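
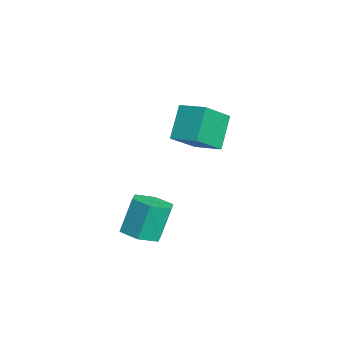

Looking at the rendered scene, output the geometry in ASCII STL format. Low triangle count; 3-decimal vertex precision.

solid 
facet normal -0.694 -0.691 -0.202
outer loop
vertex -2.336 0.001 -0.757
vertex -3.403 0.629 0.762
vertex -3.311 1.342 -1.997
endloop
endfacet
facet normal 0.545 -0.321 -0.775
outer loop
vertex -2.297 2.351 -1.702
vertex -2.336 0.001 -0.757
vertex -3.311 1.342 -1.997
endloop
endfacet
facet normal -0.694 -0.691 -0.202
outer loop
vertex -3.311 1.342 -1.997
vertex -3.403 0.629 0.762
vertex -4.378 1.971 -0.477
endloop
endfacet
facet normal -0.471 0.648 -0.599
outer loop
vertex -4.378 1.971 -0.477
vertex -2.297 2.351 -1.702
vertex -3.311 1.342 -1.997
endloop
endfacet
facet normal 0.471 -0.648 0.599
outer loop
vertex -2.336 0.001 -0.757
vertex -2.389 1.638 1.057
vertex -3.403 0.629 0.762
endloop
endfacet
facet normal 0.544 -0.321 -0.775
outer loop
vertex -1.322 1.009 -0.463
vertex -2.336 0.001 -0.757
vertex -2.297 2.351 -1.702
endloop
endfacet
facet normal 0.471 -0.648 0.599
outer loop
vertex -1.322 1.009 -0.463
vertex -2.389 1.638 1.057
vertex -2.336 0.001 -0.757
endloop
endfacet
facet normal -0.544 0.320 0.775
outer loop
vertex -3.403 0.629 0.762
vertex -2.389 1.638 1.057
vertex -4.378 1.971 -0.477
endloop
endfacet
facet normal -0.471 0.648 -0.599
outer loop
vertex -3.364 2.979 -0.183
vertex -2.297 2.351 -1.702
vertex -4.378 1.971 -0.477
endloop
endfacet
facet normal -0.544 0.321 0.775
outer loop
vertex -4.378 1.971 -0.477
vertex -2.389 1.638 1.057
vertex -3.364 2.979 -0.183
endloop
endfacet
facet normal 0.694 0.691 0.202
outer loop
vertex -3.364 2.979 -0.183
vertex -1.322 1.009 -0.463
vertex -2.297 2.351 -1.702
endloop
endfacet
facet normal 0.694 0.691 0.201
outer loop
vertex -2.389 1.638 1.057
vertex -1.322 1.009 -0.463
vertex -3.364 2.979 -0.183
endloop
endfacet
facet normal 0.205 -0.334 -0.920
outer loop
vertex 3.025 -2.43 -3.682
vertex 2.113 -2.154 -3.985
vertex 2.876 -1.511 -4.049
endloop
endfacet
facet normal 0.967 0.212 0.138
outer loop
vertex 3.025 -2.43 -3.682
vertex 2.876 -1.511 -4.049
vertex 2.64 -1.801 -1.952
endloop
endfacet
facet normal 0.967 0.212 0.138
outer loop
vertex 2.64 -1.801 -1.952
vertex 2.876 -1.511 -4.049
vertex 2.491 -0.883 -2.319
endloop
endfacet
facet normal -0.205 0.335 0.920
outer loop
vertex 2.64 -1.801 -1.952
vertex 2.491 -0.883 -2.319
vertex 1.727 -1.526 -2.255
endloop
endfacet
facet normal 0.205 -0.334 -0.920
outer loop
vertex 2.876 -1.511 -4.049
vertex 2.113 -2.154 -3.985
vertex 1.963 -1.236 -4.352
endloop
endfacet
facet normal 0.354 0.902 -0.249
outer loop
vertex 2.876 -1.511 -4.049
vertex 1.963 -1.236 -4.352
vertex 2.491 -0.883 -2.319
endloop
endfacet
facet normal 0.355 0.901 -0.249
outer loop
vertex 2.491 -0.883 -2.319
vertex 1.963 -1.236 -4.352
vertex 1.578 -0.607 -2.622
endloop
endfacet
facet normal -0.204 0.334 0.920
outer loop
vertex 2.491 -0.883 -2.319
vertex 1.578 -0.607 -2.622
vertex 1.727 -1.526 -2.255
endloop
endfacet
facet normal 0.205 -0.334 -0.920
outer loop
vertex 1.963 -1.236 -4.352
vertex 2.113 -2.154 -3.985
vertex 1.2 -1.879 -4.288
endloop
endfacet
facet normal -0.613 0.689 -0.387
outer loop
vertex 1.963 -1.236 -4.352
vertex 1.2 -1.879 -4.288
vertex 1.578 -0.607 -2.622
endloop
endfacet
facet normal -0.613 0.689 -0.387
outer loop
vertex 1.578 -0.607 -2.622
vertex 1.2 -1.879 -4.288
vertex 0.815 -1.25 -2.558
endloop
endfacet
facet normal -0.205 0.334 0.920
outer loop
vertex 1.578 -0.607 -2.622
vertex 0.815 -1.25 -2.558
vertex 1.727 -1.526 -2.255
endloop
endfacet
facet normal 0.205 -0.335 -0.920
outer loop
vertex 1.2 -1.879 -4.288
vertex 2.113 -2.154 -3.985
vertex 1.349 -2.797 -3.921
endloop
endfacet
facet normal -0.967 -0.212 -0.138
outer loop
vertex 1.2 -1.879 -4.288
vertex 1.349 -2.797 -3.921
vertex 0.815 -1.25 -2.558
endloop
endfacet
facet normal -0.967 -0.212 -0.138
outer loop
vertex 0.815 -1.25 -2.558
vertex 1.349 -2.797 -3.921
vertex 0.964 -2.169 -2.191
endloop
endfacet
facet normal -0.205 0.334 0.920
outer loop
vertex 0.815 -1.25 -2.558
vertex 0.964 -2.169 -2.191
vertex 1.727 -1.526 -2.255
endloop
endfacet
facet normal 0.204 -0.334 -0.920
outer loop
vertex 1.349 -2.797 -3.921
vertex 2.113 -2.154 -3.985
vertex 2.262 -3.073 -3.618
endloop
endfacet
facet normal -0.355 -0.901 0.248
outer loop
vertex 1.349 -2.797 -3.921
vertex 2.262 -3.073 -3.618
vertex 0.964 -2.169 -2.191
endloop
endfacet
facet normal -0.354 -0.901 0.249
outer loop
vertex 0.964 -2.169 -2.191
vertex 2.262 -3.073 -3.618
vertex 1.877 -2.444 -1.888
endloop
endfacet
facet normal -0.205 0.334 0.920
outer loop
vertex 0.964 -2.169 -2.191
vertex 1.877 -2.444 -1.888
vertex 1.727 -1.526 -2.255
endloop
endfacet
facet normal 0.205 -0.334 -0.920
outer loop
vertex 2.262 -3.073 -3.618
vertex 2.113 -2.154 -3.985
vertex 3.025 -2.43 -3.682
endloop
endfacet
facet normal 0.613 -0.689 0.387
outer loop
vertex 2.262 -3.073 -3.618
vertex 3.025 -2.43 -3.682
vertex 1.877 -2.444 -1.888
endloop
endfacet
facet normal 0.613 -0.689 0.387
outer loop
vertex 1.877 -2.444 -1.888
vertex 3.025 -2.43 -3.682
vertex 2.64 -1.801 -1.952
endloop
endfacet
facet normal -0.205 0.334 0.920
outer loop
vertex 1.877 -2.444 -1.888
vertex 2.64 -1.801 -1.952
vertex 1.727 -1.526 -2.255
endloop
endfacet

endsolid


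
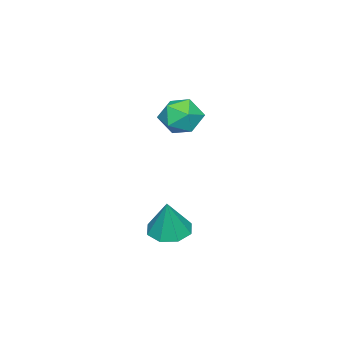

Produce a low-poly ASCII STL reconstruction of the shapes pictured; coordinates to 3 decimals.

solid 
facet normal -0.026 0.776 0.630
outer loop
vertex 1.056 1.368 1.231
vertex 1.156 0.79 1.947
vertex 1.902 1.15 1.535
endloop
endfacet
facet normal 0.249 0.968 0.001
outer loop
vertex 1.056 1.368 1.231
vertex 1.902 1.15 1.535
vertex 1.734 1.194 0.626
endloop
endfacet
facet normal -0.237 0.831 -0.504
outer loop
vertex 1.056 1.368 1.231
vertex 1.734 1.194 0.626
vertex 0.884 0.861 0.476
endloop
endfacet
facet normal -0.812 0.553 -0.186
outer loop
vertex 1.056 1.368 1.231
vertex 0.884 0.861 0.476
vertex 0.527 0.611 1.293
endloop
endfacet
facet normal -0.683 0.519 0.514
outer loop
vertex 1.056 1.368 1.231
vertex 0.527 0.611 1.293
vertex 1.156 0.79 1.947
endloop
endfacet
facet normal 0.820 0.559 -0.124
outer loop
vertex 1.734 1.194 0.626
vertex 1.902 1.15 1.535
vertex 2.253 0.509 0.967
endloop
endfacet
facet normal 0.374 0.247 0.894
outer loop
vertex 1.902 1.15 1.535
vertex 1.156 0.79 1.947
vertex 1.896 0.259 1.784
endloop
endfacet
facet normal -0.687 -0.169 0.707
outer loop
vertex 1.156 0.79 1.947
vertex 0.527 0.611 1.293
vertex 1.046 -0.074 1.634
endloop
endfacet
facet normal -0.897 -0.113 -0.427
outer loop
vertex 0.527 0.611 1.293
vertex 0.884 0.861 0.476
vertex 0.878 -0.03 0.725
endloop
endfacet
facet normal 0.034 0.337 -0.941
outer loop
vertex 0.884 0.861 0.476
vertex 1.734 1.194 0.626
vertex 1.624 0.33 0.313
endloop
endfacet
facet normal 0.812 -0.553 0.186
outer loop
vertex 1.724 -0.248 1.029
vertex 2.253 0.509 0.967
vertex 1.896 0.259 1.784
endloop
endfacet
facet normal 0.237 -0.831 0.504
outer loop
vertex 1.724 -0.248 1.029
vertex 1.896 0.259 1.784
vertex 1.046 -0.074 1.634
endloop
endfacet
facet normal -0.249 -0.968 -0.001
outer loop
vertex 1.724 -0.248 1.029
vertex 1.046 -0.074 1.634
vertex 0.878 -0.03 0.725
endloop
endfacet
facet normal 0.026 -0.776 -0.630
outer loop
vertex 1.724 -0.248 1.029
vertex 0.878 -0.03 0.725
vertex 1.624 0.33 0.313
endloop
endfacet
facet normal 0.683 -0.519 -0.514
outer loop
vertex 1.724 -0.248 1.029
vertex 1.624 0.33 0.313
vertex 2.253 0.509 0.967
endloop
endfacet
facet normal 0.897 0.113 0.427
outer loop
vertex 1.896 0.259 1.784
vertex 2.253 0.509 0.967
vertex 1.902 1.15 1.535
endloop
endfacet
facet normal -0.034 -0.337 0.941
outer loop
vertex 1.046 -0.074 1.634
vertex 1.896 0.259 1.784
vertex 1.156 0.79 1.947
endloop
endfacet
facet normal -0.820 -0.559 0.124
outer loop
vertex 0.878 -0.03 0.725
vertex 1.046 -0.074 1.634
vertex 0.527 0.611 1.293
endloop
endfacet
facet normal -0.374 -0.247 -0.894
outer loop
vertex 1.624 0.33 0.313
vertex 0.878 -0.03 0.725
vertex 0.884 0.861 0.476
endloop
endfacet
facet normal 0.687 0.169 -0.707
outer loop
vertex 2.253 0.509 0.967
vertex 1.624 0.33 0.313
vertex 1.734 1.194 0.626
endloop
endfacet
facet normal -0.284 -0.094 -0.954
outer loop
vertex 3.849 1.055 -4.108
vertex 3.029 0.993 -3.858
vertex 3.55 1.641 -4.077
endloop
endfacet
facet normal 0.884 0.443 0.153
outer loop
vertex 3.849 1.055 -4.108
vertex 3.55 1.641 -4.077
vertex 3.491 1.147 -2.302
endloop
endfacet
facet normal -0.283 -0.095 -0.954
outer loop
vertex 3.55 1.641 -4.077
vertex 3.029 0.993 -3.858
vertex 2.946 1.847 -3.918
endloop
endfacet
facet normal 0.372 0.891 0.260
outer loop
vertex 3.55 1.641 -4.077
vertex 2.946 1.847 -3.918
vertex 3.491 1.147 -2.302
endloop
endfacet
facet normal -0.284 -0.095 -0.954
outer loop
vertex 2.946 1.847 -3.918
vertex 3.029 0.993 -3.858
vertex 2.39 1.552 -3.723
endloop
endfacet
facet normal -0.285 0.841 0.460
outer loop
vertex 2.946 1.847 -3.918
vertex 2.39 1.552 -3.723
vertex 3.491 1.147 -2.302
endloop
endfacet
facet normal -0.283 -0.094 -0.954
outer loop
vertex 2.39 1.552 -3.723
vertex 3.029 0.993 -3.858
vertex 2.208 0.93 -3.608
endloop
endfacet
facet normal -0.701 0.323 0.635
outer loop
vertex 2.39 1.552 -3.723
vertex 2.208 0.93 -3.608
vertex 3.491 1.147 -2.302
endloop
endfacet
facet normal -0.283 -0.096 -0.954
outer loop
vertex 2.208 0.93 -3.608
vertex 3.029 0.993 -3.858
vertex 2.508 0.345 -3.638
endloop
endfacet
facet normal -0.635 -0.361 0.683
outer loop
vertex 2.208 0.93 -3.608
vertex 2.508 0.345 -3.638
vertex 3.491 1.147 -2.302
endloop
endfacet
facet normal -0.285 -0.095 -0.954
outer loop
vertex 2.508 0.345 -3.638
vertex 3.029 0.993 -3.858
vertex 3.112 0.139 -3.798
endloop
endfacet
facet normal -0.123 -0.808 0.576
outer loop
vertex 2.508 0.345 -3.638
vertex 3.112 0.139 -3.798
vertex 3.491 1.147 -2.302
endloop
endfacet
facet normal -0.283 -0.095 -0.954
outer loop
vertex 3.112 0.139 -3.798
vertex 3.029 0.993 -3.858
vertex 3.668 0.433 -3.992
endloop
endfacet
facet normal 0.532 -0.758 0.376
outer loop
vertex 3.112 0.139 -3.798
vertex 3.668 0.433 -3.992
vertex 3.491 1.147 -2.302
endloop
endfacet
facet normal -0.284 -0.095 -0.954
outer loop
vertex 3.668 0.433 -3.992
vertex 3.029 0.993 -3.858
vertex 3.849 1.055 -4.108
endloop
endfacet
facet normal 0.950 -0.239 0.201
outer loop
vertex 3.668 0.433 -3.992
vertex 3.849 1.055 -4.108
vertex 3.491 1.147 -2.302
endloop
endfacet

endsolid


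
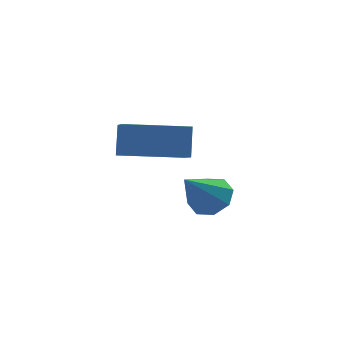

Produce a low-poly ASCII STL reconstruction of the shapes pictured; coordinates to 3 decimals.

solid 
facet normal 0.532 0.449 -0.718
outer loop
vertex 2.805 -0.892 0.401
vertex 2.347 -1.203 -0.133
vertex 2.343 -0.549 0.273
endloop
endfacet
facet normal 0.088 0.450 0.889
outer loop
vertex 2.805 -0.892 0.401
vertex 2.343 -0.549 0.273
vertex 1.453 -1.957 1.073
endloop
endfacet
facet normal 0.531 0.449 -0.718
outer loop
vertex 2.343 -0.549 0.273
vertex 2.347 -1.203 -0.133
vertex 1.883 -0.59 -0.093
endloop
endfacet
facet normal -0.510 0.645 0.569
outer loop
vertex 2.343 -0.549 0.273
vertex 1.883 -0.59 -0.093
vertex 1.453 -1.957 1.073
endloop
endfacet
facet normal 0.532 0.450 -0.718
outer loop
vertex 1.883 -0.59 -0.093
vertex 2.347 -1.203 -0.133
vertex 1.695 -0.99 -0.483
endloop
endfacet
facet normal -0.930 0.360 0.079
outer loop
vertex 1.883 -0.59 -0.093
vertex 1.695 -0.99 -0.483
vertex 1.453 -1.957 1.073
endloop
endfacet
facet normal 0.532 0.449 -0.718
outer loop
vertex 1.695 -0.99 -0.483
vertex 2.347 -1.203 -0.133
vertex 1.888 -1.515 -0.668
endloop
endfacet
facet normal -0.926 -0.238 -0.292
outer loop
vertex 1.695 -0.99 -0.483
vertex 1.888 -1.515 -0.668
vertex 1.453 -1.957 1.073
endloop
endfacet
facet normal 0.532 0.448 -0.718
outer loop
vertex 1.888 -1.515 -0.668
vertex 2.347 -1.203 -0.133
vertex 2.35 -1.857 -0.539
endloop
endfacet
facet normal -0.501 -0.801 -0.328
outer loop
vertex 1.888 -1.515 -0.668
vertex 2.35 -1.857 -0.539
vertex 1.453 -1.957 1.073
endloop
endfacet
facet normal 0.532 0.448 -0.718
outer loop
vertex 2.35 -1.857 -0.539
vertex 2.347 -1.203 -0.133
vertex 2.81 -1.817 -0.173
endloop
endfacet
facet normal 0.094 -0.996 -0.009
outer loop
vertex 2.35 -1.857 -0.539
vertex 2.81 -1.817 -0.173
vertex 1.453 -1.957 1.073
endloop
endfacet
facet normal 0.532 0.448 -0.719
outer loop
vertex 2.81 -1.817 -0.173
vertex 2.347 -1.203 -0.133
vertex 2.999 -1.417 0.216
endloop
endfacet
facet normal 0.514 -0.710 0.480
outer loop
vertex 2.81 -1.817 -0.173
vertex 2.999 -1.417 0.216
vertex 1.453 -1.957 1.073
endloop
endfacet
facet normal 0.532 0.449 -0.718
outer loop
vertex 2.999 -1.417 0.216
vertex 2.347 -1.203 -0.133
vertex 2.805 -0.892 0.401
endloop
endfacet
facet normal 0.511 -0.111 0.852
outer loop
vertex 2.999 -1.417 0.216
vertex 2.805 -0.892 0.401
vertex 1.453 -1.957 1.073
endloop
endfacet
facet normal -0.993 0.014 0.114
outer loop
vertex -0.477 -3.265 4.144
vertex -0.514 -2.492 3.725
vertex -0.593 -3.781 3.202
endloop
endfacet
facet normal 0.043 -0.878 0.476
outer loop
vertex 1.374 -3.808 2.975
vertex -0.477 -3.265 4.144
vertex -0.593 -3.781 3.202
endloop
endfacet
facet normal -0.993 0.014 0.114
outer loop
vertex -0.593 -3.781 3.202
vertex -0.514 -2.492 3.725
vertex -0.63 -3.008 2.783
endloop
endfacet
facet normal -0.107 -0.478 -0.872
outer loop
vertex -0.63 -3.008 2.783
vertex 1.374 -3.808 2.975
vertex -0.593 -3.781 3.202
endloop
endfacet
facet normal 0.107 0.478 0.872
outer loop
vertex -0.477 -3.265 4.144
vertex 1.453 -2.519 3.498
vertex -0.514 -2.492 3.725
endloop
endfacet
facet normal 0.043 -0.878 0.476
outer loop
vertex 1.49 -3.292 3.917
vertex -0.477 -3.265 4.144
vertex 1.374 -3.808 2.975
endloop
endfacet
facet normal 0.107 0.478 0.872
outer loop
vertex 1.49 -3.292 3.917
vertex 1.453 -2.519 3.498
vertex -0.477 -3.265 4.144
endloop
endfacet
facet normal -0.043 0.878 -0.476
outer loop
vertex -0.514 -2.492 3.725
vertex 1.453 -2.519 3.498
vertex -0.63 -3.008 2.783
endloop
endfacet
facet normal -0.107 -0.478 -0.872
outer loop
vertex 1.337 -3.035 2.556
vertex 1.374 -3.808 2.975
vertex -0.63 -3.008 2.783
endloop
endfacet
facet normal -0.043 0.878 -0.476
outer loop
vertex -0.63 -3.008 2.783
vertex 1.453 -2.519 3.498
vertex 1.337 -3.035 2.556
endloop
endfacet
facet normal 0.993 -0.014 -0.114
outer loop
vertex 1.337 -3.035 2.556
vertex 1.49 -3.292 3.917
vertex 1.374 -3.808 2.975
endloop
endfacet
facet normal 0.993 -0.014 -0.114
outer loop
vertex 1.453 -2.519 3.498
vertex 1.49 -3.292 3.917
vertex 1.337 -3.035 2.556
endloop
endfacet

endsolid


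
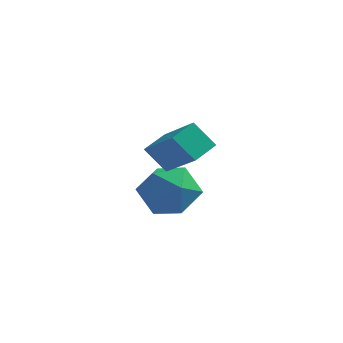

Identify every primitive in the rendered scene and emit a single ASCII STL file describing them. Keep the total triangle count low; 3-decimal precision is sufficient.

solid 
facet normal 0.056 0.822 0.566
outer loop
vertex -0.276 4.542 -1.739
vertex -1.134 4.249 -1.228
vertex -0.197 3.95 -0.887
endloop
endfacet
facet normal 0.706 0.611 0.359
outer loop
vertex -0.276 4.542 -1.739
vertex -0.197 3.95 -0.887
vertex 0.399 3.749 -1.716
endloop
endfacet
facet normal 0.717 0.600 -0.354
outer loop
vertex -0.276 4.542 -1.739
vertex 0.399 3.749 -1.716
vertex -0.17 3.925 -2.57
endloop
endfacet
facet normal 0.076 0.805 -0.588
outer loop
vertex -0.276 4.542 -1.739
vertex -0.17 3.925 -2.57
vertex -1.117 4.234 -2.269
endloop
endfacet
facet normal -0.333 0.943 -0.019
outer loop
vertex -0.276 4.542 -1.739
vertex -1.117 4.234 -2.269
vertex -1.134 4.249 -1.228
endloop
endfacet
facet normal 0.804 -0.057 0.592
outer loop
vertex 0.399 3.749 -1.716
vertex -0.197 3.95 -0.887
vertex -0.043 2.966 -1.191
endloop
endfacet
facet normal -0.246 0.285 0.926
outer loop
vertex -0.197 3.95 -0.887
vertex -1.134 4.249 -1.228
vertex -0.99 3.275 -0.89
endloop
endfacet
facet normal -0.877 0.481 -0.021
outer loop
vertex -1.134 4.249 -1.228
vertex -1.117 4.234 -2.269
vertex -1.559 3.451 -1.744
endloop
endfacet
facet normal -0.215 0.257 -0.942
outer loop
vertex -1.117 4.234 -2.269
vertex -0.17 3.925 -2.57
vertex -0.963 3.25 -2.573
endloop
endfacet
facet normal 0.823 -0.074 -0.563
outer loop
vertex -0.17 3.925 -2.57
vertex 0.399 3.749 -1.716
vertex -0.026 2.951 -2.232
endloop
endfacet
facet normal -0.076 -0.805 0.588
outer loop
vertex -0.884 2.658 -1.721
vertex -0.043 2.966 -1.191
vertex -0.99 3.275 -0.89
endloop
endfacet
facet normal -0.717 -0.600 0.354
outer loop
vertex -0.884 2.658 -1.721
vertex -0.99 3.275 -0.89
vertex -1.559 3.451 -1.744
endloop
endfacet
facet normal -0.706 -0.611 -0.359
outer loop
vertex -0.884 2.658 -1.721
vertex -1.559 3.451 -1.744
vertex -0.963 3.25 -2.573
endloop
endfacet
facet normal -0.056 -0.822 -0.566
outer loop
vertex -0.884 2.658 -1.721
vertex -0.963 3.25 -2.573
vertex -0.026 2.951 -2.232
endloop
endfacet
facet normal 0.333 -0.943 0.019
outer loop
vertex -0.884 2.658 -1.721
vertex -0.026 2.951 -2.232
vertex -0.043 2.966 -1.191
endloop
endfacet
facet normal 0.215 -0.257 0.942
outer loop
vertex -0.99 3.275 -0.89
vertex -0.043 2.966 -1.191
vertex -0.197 3.95 -0.887
endloop
endfacet
facet normal -0.823 0.074 0.563
outer loop
vertex -1.559 3.451 -1.744
vertex -0.99 3.275 -0.89
vertex -1.134 4.249 -1.228
endloop
endfacet
facet normal -0.804 0.057 -0.592
outer loop
vertex -0.963 3.25 -2.573
vertex -1.559 3.451 -1.744
vertex -1.117 4.234 -2.269
endloop
endfacet
facet normal 0.246 -0.285 -0.926
outer loop
vertex -0.026 2.951 -2.232
vertex -0.963 3.25 -2.573
vertex -0.17 3.925 -2.57
endloop
endfacet
facet normal 0.877 -0.481 0.021
outer loop
vertex -0.043 2.966 -1.191
vertex -0.026 2.951 -2.232
vertex 0.399 3.749 -1.716
endloop
endfacet
facet normal -0.626 0.497 -0.601
outer loop
vertex -0.774 1.763 0.886
vertex -0.403 2.542 1.144
vertex -0.111 1.695 0.14
endloop
endfacet
facet normal -0.412 -0.864 -0.288
outer loop
vertex 0.963 0.838 1.176
vertex -0.774 1.763 0.886
vertex -0.111 1.695 0.14
endloop
endfacet
facet normal -0.624 0.498 -0.602
outer loop
vertex -0.111 1.695 0.14
vertex -0.403 2.542 1.144
vertex 0.26 2.473 0.399
endloop
endfacet
facet normal 0.664 -0.069 -0.745
outer loop
vertex 0.26 2.473 0.399
vertex 0.963 0.838 1.176
vertex -0.111 1.695 0.14
endloop
endfacet
facet normal -0.663 0.069 0.745
outer loop
vertex -0.774 1.763 0.886
vertex 0.671 1.685 2.18
vertex -0.403 2.542 1.144
endloop
endfacet
facet normal -0.412 -0.865 -0.287
outer loop
vertex 0.3 0.907 1.921
vertex -0.774 1.763 0.886
vertex 0.963 0.838 1.176
endloop
endfacet
facet normal -0.663 0.068 0.745
outer loop
vertex 0.3 0.907 1.921
vertex 0.671 1.685 2.18
vertex -0.774 1.763 0.886
endloop
endfacet
facet normal 0.413 0.864 0.287
outer loop
vertex -0.403 2.542 1.144
vertex 0.671 1.685 2.18
vertex 0.26 2.473 0.399
endloop
endfacet
facet normal 0.663 -0.069 -0.745
outer loop
vertex 1.334 1.617 1.434
vertex 0.963 0.838 1.176
vertex 0.26 2.473 0.399
endloop
endfacet
facet normal 0.412 0.865 0.287
outer loop
vertex 0.26 2.473 0.399
vertex 0.671 1.685 2.18
vertex 1.334 1.617 1.434
endloop
endfacet
facet normal 0.625 -0.497 0.602
outer loop
vertex 1.334 1.617 1.434
vertex 0.3 0.907 1.921
vertex 0.963 0.838 1.176
endloop
endfacet
facet normal 0.625 -0.498 0.601
outer loop
vertex 0.671 1.685 2.18
vertex 0.3 0.907 1.921
vertex 1.334 1.617 1.434
endloop
endfacet

endsolid


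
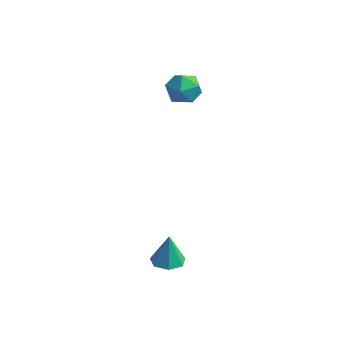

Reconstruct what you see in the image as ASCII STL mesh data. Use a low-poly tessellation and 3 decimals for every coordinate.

solid 
facet normal 0.031 -0.110 -0.993
outer loop
vertex 2.501 -2.828 -1.811
vertex 1.802 -2.856 -1.83
vertex 2.218 -2.295 -1.879
endloop
endfacet
facet normal 0.790 0.470 0.394
outer loop
vertex 2.501 -2.828 -1.811
vertex 2.218 -2.295 -1.879
vertex 1.758 -2.704 -0.47
endloop
endfacet
facet normal 0.033 -0.111 -0.993
outer loop
vertex 2.218 -2.295 -1.879
vertex 1.802 -2.856 -1.83
vertex 1.622 -2.184 -1.911
endloop
endfacet
facet normal 0.157 0.934 0.322
outer loop
vertex 2.218 -2.295 -1.879
vertex 1.622 -2.184 -1.911
vertex 1.758 -2.704 -0.47
endloop
endfacet
facet normal 0.033 -0.111 -0.993
outer loop
vertex 1.622 -2.184 -1.911
vertex 1.802 -2.856 -1.83
vertex 1.161 -2.579 -1.882
endloop
endfacet
facet normal -0.605 0.729 0.320
outer loop
vertex 1.622 -2.184 -1.911
vertex 1.161 -2.579 -1.882
vertex 1.758 -2.704 -0.47
endloop
endfacet
facet normal 0.033 -0.111 -0.993
outer loop
vertex 1.161 -2.579 -1.882
vertex 1.802 -2.856 -1.83
vertex 1.183 -3.182 -1.814
endloop
endfacet
facet normal -0.921 0.010 0.390
outer loop
vertex 1.161 -2.579 -1.882
vertex 1.183 -3.182 -1.814
vertex 1.758 -2.704 -0.47
endloop
endfacet
facet normal 0.032 -0.109 -0.994
outer loop
vertex 1.183 -3.182 -1.814
vertex 1.802 -2.856 -1.83
vertex 1.671 -3.54 -1.759
endloop
endfacet
facet normal -0.554 -0.681 0.479
outer loop
vertex 1.183 -3.182 -1.814
vertex 1.671 -3.54 -1.759
vertex 1.758 -2.704 -0.47
endloop
endfacet
facet normal 0.033 -0.109 -0.993
outer loop
vertex 1.671 -3.54 -1.759
vertex 1.802 -2.856 -1.83
vertex 2.257 -3.382 -1.757
endloop
endfacet
facet normal 0.221 -0.825 0.520
outer loop
vertex 1.671 -3.54 -1.759
vertex 2.257 -3.382 -1.757
vertex 1.758 -2.704 -0.47
endloop
endfacet
facet normal 0.031 -0.111 -0.993
outer loop
vertex 2.257 -3.382 -1.757
vertex 1.802 -2.856 -1.83
vertex 2.501 -2.828 -1.811
endloop
endfacet
facet normal 0.818 -0.313 0.482
outer loop
vertex 2.257 -3.382 -1.757
vertex 2.501 -2.828 -1.811
vertex 1.758 -2.704 -0.47
endloop
endfacet
facet normal 0.371 0.405 0.836
outer loop
vertex -1.275 3.063 4.136
vertex -1.4 2.328 4.548
vertex -0.661 2.472 4.15
endloop
endfacet
facet normal 0.667 0.699 0.258
outer loop
vertex -1.275 3.063 4.136
vertex -0.661 2.472 4.15
vertex -0.827 2.896 3.43
endloop
endfacet
facet normal 0.144 0.980 -0.140
outer loop
vertex -1.275 3.063 4.136
vertex -0.827 2.896 3.43
vertex -1.67 3.013 3.383
endloop
endfacet
facet normal -0.476 0.858 0.192
outer loop
vertex -1.275 3.063 4.136
vertex -1.67 3.013 3.383
vertex -2.024 2.662 4.074
endloop
endfacet
facet normal -0.335 0.503 0.796
outer loop
vertex -1.275 3.063 4.136
vertex -2.024 2.662 4.074
vertex -1.4 2.328 4.548
endloop
endfacet
facet normal 0.976 0.179 -0.120
outer loop
vertex -0.827 2.896 3.43
vertex -0.661 2.472 4.15
vertex -0.676 2.058 3.406
endloop
endfacet
facet normal 0.497 -0.296 0.816
outer loop
vertex -0.661 2.472 4.15
vertex -1.4 2.328 4.548
vertex -1.03 1.707 4.097
endloop
endfacet
facet normal -0.645 -0.138 0.752
outer loop
vertex -1.4 2.328 4.548
vertex -2.024 2.662 4.074
vertex -1.873 1.824 4.05
endloop
endfacet
facet normal -0.871 0.436 -0.225
outer loop
vertex -2.024 2.662 4.074
vertex -1.67 3.013 3.383
vertex -2.039 2.248 3.33
endloop
endfacet
facet normal 0.130 0.632 -0.764
outer loop
vertex -1.67 3.013 3.383
vertex -0.827 2.896 3.43
vertex -1.3 2.392 2.932
endloop
endfacet
facet normal 0.476 -0.858 -0.192
outer loop
vertex -1.425 1.657 3.344
vertex -0.676 2.058 3.406
vertex -1.03 1.707 4.097
endloop
endfacet
facet normal -0.144 -0.980 0.140
outer loop
vertex -1.425 1.657 3.344
vertex -1.03 1.707 4.097
vertex -1.873 1.824 4.05
endloop
endfacet
facet normal -0.667 -0.699 -0.258
outer loop
vertex -1.425 1.657 3.344
vertex -1.873 1.824 4.05
vertex -2.039 2.248 3.33
endloop
endfacet
facet normal -0.371 -0.405 -0.836
outer loop
vertex -1.425 1.657 3.344
vertex -2.039 2.248 3.33
vertex -1.3 2.392 2.932
endloop
endfacet
facet normal 0.335 -0.503 -0.796
outer loop
vertex -1.425 1.657 3.344
vertex -1.3 2.392 2.932
vertex -0.676 2.058 3.406
endloop
endfacet
facet normal 0.871 -0.436 0.225
outer loop
vertex -1.03 1.707 4.097
vertex -0.676 2.058 3.406
vertex -0.661 2.472 4.15
endloop
endfacet
facet normal -0.130 -0.632 0.764
outer loop
vertex -1.873 1.824 4.05
vertex -1.03 1.707 4.097
vertex -1.4 2.328 4.548
endloop
endfacet
facet normal -0.976 -0.179 0.120
outer loop
vertex -2.039 2.248 3.33
vertex -1.873 1.824 4.05
vertex -2.024 2.662 4.074
endloop
endfacet
facet normal -0.497 0.296 -0.816
outer loop
vertex -1.3 2.392 2.932
vertex -2.039 2.248 3.33
vertex -1.67 3.013 3.383
endloop
endfacet
facet normal 0.645 0.138 -0.752
outer loop
vertex -0.676 2.058 3.406
vertex -1.3 2.392 2.932
vertex -0.827 2.896 3.43
endloop
endfacet

endsolid


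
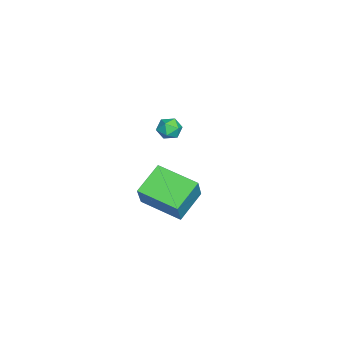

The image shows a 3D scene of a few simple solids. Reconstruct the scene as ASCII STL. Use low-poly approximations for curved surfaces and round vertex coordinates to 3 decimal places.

solid 
facet normal -0.816 -0.570 0.097
outer loop
vertex -3.688 2.827 -1.943
vertex -3.384 2.339 -2.25
vertex -3.343 2.391 -1.602
endloop
endfacet
facet normal -0.763 -0.105 0.638
outer loop
vertex -3.688 2.827 -1.943
vertex -3.343 2.391 -1.602
vertex -3.306 3.025 -1.453
endloop
endfacet
facet normal -0.751 0.551 0.363
outer loop
vertex -3.688 2.827 -1.943
vertex -3.306 3.025 -1.453
vertex -3.326 3.364 -2.009
endloop
endfacet
facet normal -0.797 0.494 -0.348
outer loop
vertex -3.688 2.827 -1.943
vertex -3.326 3.364 -2.009
vertex -3.374 2.94 -2.502
endloop
endfacet
facet normal -0.836 -0.200 -0.510
outer loop
vertex -3.688 2.827 -1.943
vertex -3.374 2.94 -2.502
vertex -3.384 2.339 -2.25
endloop
endfacet
facet normal -0.139 -0.219 0.966
outer loop
vertex -3.306 3.025 -1.453
vertex -3.343 2.391 -1.602
vertex -2.766 2.66 -1.458
endloop
endfacet
facet normal -0.224 -0.970 0.092
outer loop
vertex -3.343 2.391 -1.602
vertex -3.384 2.339 -2.25
vertex -2.814 2.236 -1.951
endloop
endfacet
facet normal -0.258 -0.370 -0.892
outer loop
vertex -3.384 2.339 -2.25
vertex -3.374 2.94 -2.502
vertex -2.834 2.575 -2.507
endloop
endfacet
facet normal -0.194 0.753 -0.629
outer loop
vertex -3.374 2.94 -2.502
vertex -3.326 3.364 -2.009
vertex -2.797 3.209 -2.358
endloop
endfacet
facet normal -0.120 0.846 0.520
outer loop
vertex -3.326 3.364 -2.009
vertex -3.306 3.025 -1.453
vertex -2.756 3.261 -1.71
endloop
endfacet
facet normal 0.797 -0.494 0.348
outer loop
vertex -2.452 2.773 -2.017
vertex -2.766 2.66 -1.458
vertex -2.814 2.236 -1.951
endloop
endfacet
facet normal 0.751 -0.551 -0.363
outer loop
vertex -2.452 2.773 -2.017
vertex -2.814 2.236 -1.951
vertex -2.834 2.575 -2.507
endloop
endfacet
facet normal 0.763 0.105 -0.638
outer loop
vertex -2.452 2.773 -2.017
vertex -2.834 2.575 -2.507
vertex -2.797 3.209 -2.358
endloop
endfacet
facet normal 0.816 0.570 -0.097
outer loop
vertex -2.452 2.773 -2.017
vertex -2.797 3.209 -2.358
vertex -2.756 3.261 -1.71
endloop
endfacet
facet normal 0.836 0.200 0.510
outer loop
vertex -2.452 2.773 -2.017
vertex -2.756 3.261 -1.71
vertex -2.766 2.66 -1.458
endloop
endfacet
facet normal 0.194 -0.753 0.629
outer loop
vertex -2.814 2.236 -1.951
vertex -2.766 2.66 -1.458
vertex -3.343 2.391 -1.602
endloop
endfacet
facet normal 0.120 -0.846 -0.520
outer loop
vertex -2.834 2.575 -2.507
vertex -2.814 2.236 -1.951
vertex -3.384 2.339 -2.25
endloop
endfacet
facet normal 0.139 0.219 -0.966
outer loop
vertex -2.797 3.209 -2.358
vertex -2.834 2.575 -2.507
vertex -3.374 2.94 -2.502
endloop
endfacet
facet normal 0.224 0.970 -0.092
outer loop
vertex -2.756 3.261 -1.71
vertex -2.797 3.209 -2.358
vertex -3.326 3.364 -2.009
endloop
endfacet
facet normal 0.258 0.370 0.892
outer loop
vertex -2.766 2.66 -1.458
vertex -2.756 3.261 -1.71
vertex -3.306 3.025 -1.453
endloop
endfacet
facet normal -0.768 0.424 0.480
outer loop
vertex 1.57 2.989 -1.074
vertex 2.311 4.8 -1.486
vertex 0.781 3.019 -2.362
endloop
endfacet
facet normal -0.371 -0.906 0.206
outer loop
vertex 2.049 2.32 -3.154
vertex 1.57 2.989 -1.074
vertex 0.781 3.019 -2.362
endloop
endfacet
facet normal -0.768 0.424 0.480
outer loop
vertex 0.781 3.019 -2.362
vertex 2.311 4.8 -1.486
vertex 1.523 4.83 -2.773
endloop
endfacet
facet normal -0.522 0.020 -0.853
outer loop
vertex 1.523 4.83 -2.773
vertex 2.049 2.32 -3.154
vertex 0.781 3.019 -2.362
endloop
endfacet
facet normal 0.522 -0.020 0.853
outer loop
vertex 1.57 2.989 -1.074
vertex 3.579 4.101 -2.278
vertex 2.311 4.8 -1.486
endloop
endfacet
facet normal -0.371 -0.906 0.206
outer loop
vertex 2.837 2.29 -1.867
vertex 1.57 2.989 -1.074
vertex 2.049 2.32 -3.154
endloop
endfacet
facet normal 0.522 -0.021 0.853
outer loop
vertex 2.837 2.29 -1.867
vertex 3.579 4.101 -2.278
vertex 1.57 2.989 -1.074
endloop
endfacet
facet normal 0.371 0.906 -0.206
outer loop
vertex 2.311 4.8 -1.486
vertex 3.579 4.101 -2.278
vertex 1.523 4.83 -2.773
endloop
endfacet
facet normal -0.523 0.020 -0.852
outer loop
vertex 2.79 4.131 -3.566
vertex 2.049 2.32 -3.154
vertex 1.523 4.83 -2.773
endloop
endfacet
facet normal 0.371 0.906 -0.206
outer loop
vertex 1.523 4.83 -2.773
vertex 3.579 4.101 -2.278
vertex 2.79 4.131 -3.566
endloop
endfacet
facet normal 0.768 -0.424 -0.480
outer loop
vertex 2.79 4.131 -3.566
vertex 2.837 2.29 -1.867
vertex 2.049 2.32 -3.154
endloop
endfacet
facet normal 0.768 -0.424 -0.480
outer loop
vertex 3.579 4.101 -2.278
vertex 2.837 2.29 -1.867
vertex 2.79 4.131 -3.566
endloop
endfacet

endsolid


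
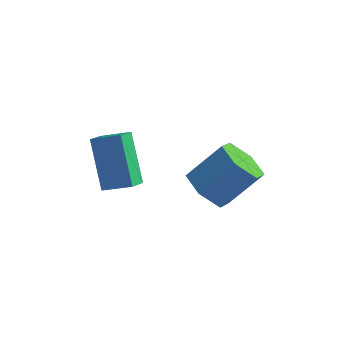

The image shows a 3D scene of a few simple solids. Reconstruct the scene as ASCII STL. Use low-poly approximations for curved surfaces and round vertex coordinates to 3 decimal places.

solid 
facet normal -0.509 -0.495 -0.704
outer loop
vertex 1.912 2.138 2.77
vertex 1.149 2.721 2.912
vertex 1.825 2.956 2.257
endloop
endfacet
facet normal 0.856 -0.206 -0.474
outer loop
vertex 1.912 2.138 2.77
vertex 1.825 2.956 2.257
vertex 2.793 2.996 3.987
endloop
endfacet
facet normal 0.856 -0.207 -0.474
outer loop
vertex 2.793 2.996 3.987
vertex 1.825 2.956 2.257
vertex 2.706 3.814 3.473
endloop
endfacet
facet normal 0.510 0.496 0.703
outer loop
vertex 2.793 2.996 3.987
vertex 2.706 3.814 3.473
vertex 2.031 3.579 4.128
endloop
endfacet
facet normal -0.509 -0.496 -0.704
outer loop
vertex 1.825 2.956 2.257
vertex 1.149 2.721 2.912
vertex 1.063 3.539 2.398
endloop
endfacet
facet normal 0.351 0.627 -0.696
outer loop
vertex 1.825 2.956 2.257
vertex 1.063 3.539 2.398
vertex 2.706 3.814 3.473
endloop
endfacet
facet normal 0.351 0.627 -0.696
outer loop
vertex 2.706 3.814 3.473
vertex 1.063 3.539 2.398
vertex 1.944 4.397 3.614
endloop
endfacet
facet normal 0.510 0.496 0.703
outer loop
vertex 2.706 3.814 3.473
vertex 1.944 4.397 3.614
vertex 2.031 3.579 4.128
endloop
endfacet
facet normal -0.509 -0.496 -0.704
outer loop
vertex 1.063 3.539 2.398
vertex 1.149 2.721 2.912
vertex 0.387 3.304 3.053
endloop
endfacet
facet normal -0.505 0.834 -0.222
outer loop
vertex 1.063 3.539 2.398
vertex 0.387 3.304 3.053
vertex 1.944 4.397 3.614
endloop
endfacet
facet normal -0.505 0.834 -0.222
outer loop
vertex 1.944 4.397 3.614
vertex 0.387 3.304 3.053
vertex 1.268 4.162 4.27
endloop
endfacet
facet normal 0.510 0.496 0.703
outer loop
vertex 1.944 4.397 3.614
vertex 1.268 4.162 4.27
vertex 2.031 3.579 4.128
endloop
endfacet
facet normal -0.510 -0.496 -0.703
outer loop
vertex 0.387 3.304 3.053
vertex 1.149 2.721 2.912
vertex 0.474 2.486 3.567
endloop
endfacet
facet normal -0.856 0.207 0.474
outer loop
vertex 0.387 3.304 3.053
vertex 0.474 2.486 3.567
vertex 1.268 4.162 4.27
endloop
endfacet
facet normal -0.856 0.206 0.474
outer loop
vertex 1.268 4.162 4.27
vertex 0.474 2.486 3.567
vertex 1.355 3.344 4.783
endloop
endfacet
facet normal 0.509 0.495 0.704
outer loop
vertex 1.268 4.162 4.27
vertex 1.355 3.344 4.783
vertex 2.031 3.579 4.128
endloop
endfacet
facet normal -0.510 -0.496 -0.703
outer loop
vertex 0.474 2.486 3.567
vertex 1.149 2.721 2.912
vertex 1.236 1.903 3.426
endloop
endfacet
facet normal -0.351 -0.627 0.696
outer loop
vertex 0.474 2.486 3.567
vertex 1.236 1.903 3.426
vertex 1.355 3.344 4.783
endloop
endfacet
facet normal -0.351 -0.627 0.696
outer loop
vertex 1.355 3.344 4.783
vertex 1.236 1.903 3.426
vertex 2.117 2.761 4.642
endloop
endfacet
facet normal 0.509 0.496 0.704
outer loop
vertex 1.355 3.344 4.783
vertex 2.117 2.761 4.642
vertex 2.031 3.579 4.128
endloop
endfacet
facet normal -0.510 -0.496 -0.703
outer loop
vertex 1.236 1.903 3.426
vertex 1.149 2.721 2.912
vertex 1.912 2.138 2.77
endloop
endfacet
facet normal 0.505 -0.834 0.222
outer loop
vertex 1.236 1.903 3.426
vertex 1.912 2.138 2.77
vertex 2.117 2.761 4.642
endloop
endfacet
facet normal 0.505 -0.834 0.222
outer loop
vertex 2.117 2.761 4.642
vertex 1.912 2.138 2.77
vertex 2.793 2.996 3.987
endloop
endfacet
facet normal 0.509 0.496 0.704
outer loop
vertex 2.117 2.761 4.642
vertex 2.793 2.996 3.987
vertex 2.031 3.579 4.128
endloop
endfacet
facet normal -0.441 0.440 0.782
outer loop
vertex -1.722 2.088 5.116
vertex -1.727 2.827 4.697
vertex -2.736 1.837 4.686
endloop
endfacet
facet normal 0.006 -0.870 0.494
outer loop
vertex -1.833 0.933 3.083
vertex -1.722 2.088 5.116
vertex -2.736 1.837 4.686
endloop
endfacet
facet normal -0.441 0.440 0.782
outer loop
vertex -2.736 1.837 4.686
vertex -1.727 2.827 4.697
vertex -2.741 2.576 4.267
endloop
endfacet
facet normal -0.898 -0.222 -0.381
outer loop
vertex -2.741 2.576 4.267
vertex -1.833 0.933 3.083
vertex -2.736 1.837 4.686
endloop
endfacet
facet normal 0.898 0.222 0.381
outer loop
vertex -1.722 2.088 5.116
vertex -0.824 1.923 3.094
vertex -1.727 2.827 4.697
endloop
endfacet
facet normal 0.006 -0.870 0.494
outer loop
vertex -0.819 1.184 3.513
vertex -1.722 2.088 5.116
vertex -1.833 0.933 3.083
endloop
endfacet
facet normal 0.898 0.222 0.381
outer loop
vertex -0.819 1.184 3.513
vertex -0.824 1.923 3.094
vertex -1.722 2.088 5.116
endloop
endfacet
facet normal -0.006 0.870 -0.494
outer loop
vertex -1.727 2.827 4.697
vertex -0.824 1.923 3.094
vertex -2.741 2.576 4.267
endloop
endfacet
facet normal -0.898 -0.222 -0.381
outer loop
vertex -1.838 1.672 2.664
vertex -1.833 0.933 3.083
vertex -2.741 2.576 4.267
endloop
endfacet
facet normal -0.006 0.870 -0.494
outer loop
vertex -2.741 2.576 4.267
vertex -0.824 1.923 3.094
vertex -1.838 1.672 2.664
endloop
endfacet
facet normal 0.441 -0.440 -0.782
outer loop
vertex -1.838 1.672 2.664
vertex -0.819 1.184 3.513
vertex -1.833 0.933 3.083
endloop
endfacet
facet normal 0.441 -0.440 -0.782
outer loop
vertex -0.824 1.923 3.094
vertex -0.819 1.184 3.513
vertex -1.838 1.672 2.664
endloop
endfacet

endsolid


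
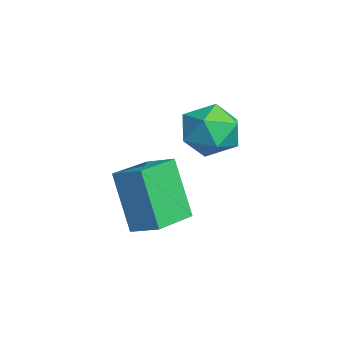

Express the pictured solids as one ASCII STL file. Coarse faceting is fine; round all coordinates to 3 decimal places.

solid 
facet normal -0.671 -0.223 0.707
outer loop
vertex -3.681 -1.516 2.141
vertex -3.062 -2.261 2.493
vertex -2.984 -1.305 2.869
endloop
endfacet
facet normal -0.702 0.469 0.536
outer loop
vertex -3.681 -1.516 2.141
vertex -2.984 -1.305 2.869
vertex -3.135 -0.644 2.093
endloop
endfacet
facet normal -0.840 0.517 -0.162
outer loop
vertex -3.681 -1.516 2.141
vertex -3.135 -0.644 2.093
vertex -3.307 -1.191 1.237
endloop
endfacet
facet normal -0.895 -0.145 -0.422
outer loop
vertex -3.681 -1.516 2.141
vertex -3.307 -1.191 1.237
vertex -3.262 -2.19 1.484
endloop
endfacet
facet normal -0.790 -0.602 0.114
outer loop
vertex -3.681 -1.516 2.141
vertex -3.262 -2.19 1.484
vertex -3.062 -2.261 2.493
endloop
endfacet
facet normal -0.058 0.754 0.654
outer loop
vertex -3.135 -0.644 2.093
vertex -2.984 -1.305 2.869
vertex -2.178 -0.85 2.416
endloop
endfacet
facet normal -0.008 -0.365 0.931
outer loop
vertex -2.984 -1.305 2.869
vertex -3.062 -2.261 2.493
vertex -2.133 -1.849 2.663
endloop
endfacet
facet normal -0.201 -0.979 -0.029
outer loop
vertex -3.062 -2.261 2.493
vertex -3.262 -2.19 1.484
vertex -2.305 -2.396 1.807
endloop
endfacet
facet normal -0.370 -0.239 -0.898
outer loop
vertex -3.262 -2.19 1.484
vertex -3.307 -1.191 1.237
vertex -2.456 -1.735 1.031
endloop
endfacet
facet normal -0.282 0.833 -0.476
outer loop
vertex -3.307 -1.191 1.237
vertex -3.135 -0.644 2.093
vertex -2.378 -0.779 1.407
endloop
endfacet
facet normal 0.895 0.145 0.422
outer loop
vertex -1.759 -1.524 1.759
vertex -2.178 -0.85 2.416
vertex -2.133 -1.849 2.663
endloop
endfacet
facet normal 0.840 -0.517 0.162
outer loop
vertex -1.759 -1.524 1.759
vertex -2.133 -1.849 2.663
vertex -2.305 -2.396 1.807
endloop
endfacet
facet normal 0.702 -0.469 -0.536
outer loop
vertex -1.759 -1.524 1.759
vertex -2.305 -2.396 1.807
vertex -2.456 -1.735 1.031
endloop
endfacet
facet normal 0.671 0.223 -0.707
outer loop
vertex -1.759 -1.524 1.759
vertex -2.456 -1.735 1.031
vertex -2.378 -0.779 1.407
endloop
endfacet
facet normal 0.790 0.602 -0.114
outer loop
vertex -1.759 -1.524 1.759
vertex -2.378 -0.779 1.407
vertex -2.178 -0.85 2.416
endloop
endfacet
facet normal 0.370 0.239 0.898
outer loop
vertex -2.133 -1.849 2.663
vertex -2.178 -0.85 2.416
vertex -2.984 -1.305 2.869
endloop
endfacet
facet normal 0.282 -0.833 0.476
outer loop
vertex -2.305 -2.396 1.807
vertex -2.133 -1.849 2.663
vertex -3.062 -2.261 2.493
endloop
endfacet
facet normal 0.058 -0.754 -0.654
outer loop
vertex -2.456 -1.735 1.031
vertex -2.305 -2.396 1.807
vertex -3.262 -2.19 1.484
endloop
endfacet
facet normal 0.008 0.365 -0.931
outer loop
vertex -2.378 -0.779 1.407
vertex -2.456 -1.735 1.031
vertex -3.307 -1.191 1.237
endloop
endfacet
facet normal 0.201 0.979 0.029
outer loop
vertex -2.178 -0.85 2.416
vertex -2.378 -0.779 1.407
vertex -3.135 -0.644 2.093
endloop
endfacet
facet normal -0.622 -0.685 -0.379
outer loop
vertex -3.034 -4.329 0.286
vertex -4.208 -3.124 0.037
vertex -2.226 -3.955 -1.715
endloop
endfacet
facet normal 0.690 -0.709 0.146
outer loop
vertex -1.572 -3.236 -1.317
vertex -3.034 -4.329 0.286
vertex -2.226 -3.955 -1.715
endloop
endfacet
facet normal -0.622 -0.684 -0.380
outer loop
vertex -2.226 -3.955 -1.715
vertex -4.208 -3.124 0.037
vertex -3.399 -2.75 -1.964
endloop
endfacet
facet normal 0.369 0.170 -0.914
outer loop
vertex -3.399 -2.75 -1.964
vertex -1.572 -3.236 -1.317
vertex -2.226 -3.955 -1.715
endloop
endfacet
facet normal -0.369 -0.170 0.914
outer loop
vertex -3.034 -4.329 0.286
vertex -3.554 -2.405 0.435
vertex -4.208 -3.124 0.037
endloop
endfacet
facet normal 0.690 -0.708 0.147
outer loop
vertex -2.381 -3.61 0.684
vertex -3.034 -4.329 0.286
vertex -1.572 -3.236 -1.317
endloop
endfacet
facet normal -0.369 -0.171 0.914
outer loop
vertex -2.381 -3.61 0.684
vertex -3.554 -2.405 0.435
vertex -3.034 -4.329 0.286
endloop
endfacet
facet normal -0.690 0.709 -0.147
outer loop
vertex -4.208 -3.124 0.037
vertex -3.554 -2.405 0.435
vertex -3.399 -2.75 -1.964
endloop
endfacet
facet normal 0.369 0.171 -0.914
outer loop
vertex -2.746 -2.031 -1.566
vertex -1.572 -3.236 -1.317
vertex -3.399 -2.75 -1.964
endloop
endfacet
facet normal -0.691 0.708 -0.146
outer loop
vertex -3.399 -2.75 -1.964
vertex -3.554 -2.405 0.435
vertex -2.746 -2.031 -1.566
endloop
endfacet
facet normal 0.622 0.685 0.380
outer loop
vertex -2.746 -2.031 -1.566
vertex -2.381 -3.61 0.684
vertex -1.572 -3.236 -1.317
endloop
endfacet
facet normal 0.623 0.684 0.379
outer loop
vertex -3.554 -2.405 0.435
vertex -2.381 -3.61 0.684
vertex -2.746 -2.031 -1.566
endloop
endfacet

endsolid


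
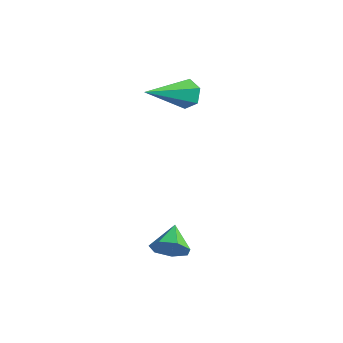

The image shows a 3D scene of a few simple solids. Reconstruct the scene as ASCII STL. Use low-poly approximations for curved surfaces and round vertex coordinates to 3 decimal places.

solid 
facet normal 0.030 0.916 -0.400
outer loop
vertex -1.556 2.008 2.523
vertex -2.009 1.845 2.116
vertex -2.162 2.094 2.674
endloop
endfacet
facet normal 0.257 0.125 0.958
outer loop
vertex -1.556 2.008 2.523
vertex -2.162 2.094 2.674
vertex -2.071 -0.005 2.924
endloop
endfacet
facet normal 0.030 0.916 -0.400
outer loop
vertex -2.162 2.094 2.674
vertex -2.009 1.845 2.116
vertex -2.615 1.931 2.267
endloop
endfacet
facet normal -0.679 0.058 0.732
outer loop
vertex -2.162 2.094 2.674
vertex -2.615 1.931 2.267
vertex -2.071 -0.005 2.924
endloop
endfacet
facet normal 0.030 0.916 -0.400
outer loop
vertex -2.615 1.931 2.267
vertex -2.009 1.845 2.116
vertex -2.462 1.682 1.709
endloop
endfacet
facet normal -0.944 -0.307 -0.122
outer loop
vertex -2.615 1.931 2.267
vertex -2.462 1.682 1.709
vertex -2.071 -0.005 2.924
endloop
endfacet
facet normal 0.030 0.916 -0.400
outer loop
vertex -2.462 1.682 1.709
vertex -2.009 1.845 2.116
vertex -1.856 1.596 1.558
endloop
endfacet
facet normal -0.272 -0.603 -0.750
outer loop
vertex -2.462 1.682 1.709
vertex -1.856 1.596 1.558
vertex -2.071 -0.005 2.924
endloop
endfacet
facet normal 0.030 0.916 -0.401
outer loop
vertex -1.856 1.596 1.558
vertex -2.009 1.845 2.116
vertex -1.404 1.759 1.964
endloop
endfacet
facet normal 0.663 -0.535 -0.523
outer loop
vertex -1.856 1.596 1.558
vertex -1.404 1.759 1.964
vertex -2.071 -0.005 2.924
endloop
endfacet
facet normal 0.030 0.916 -0.400
outer loop
vertex -1.404 1.759 1.964
vertex -2.009 1.845 2.116
vertex -1.556 2.008 2.523
endloop
endfacet
facet normal 0.929 -0.172 0.329
outer loop
vertex -1.404 1.759 1.964
vertex -1.556 2.008 2.523
vertex -2.071 -0.005 2.924
endloop
endfacet
facet normal 0.538 -0.692 -0.481
outer loop
vertex 2.625 -2.777 -0.608
vertex 2.217 -2.727 -1.137
vertex 2.777 -2.382 -1.007
endloop
endfacet
facet normal 0.419 0.560 0.714
outer loop
vertex 2.625 -2.777 -0.608
vertex 2.777 -2.382 -1.007
vertex 1.663 -2.013 -0.643
endloop
endfacet
facet normal 0.538 -0.692 -0.480
outer loop
vertex 2.777 -2.382 -1.007
vertex 2.217 -2.727 -1.137
vertex 2.507 -2.247 -1.504
endloop
endfacet
facet normal 0.335 0.939 0.073
outer loop
vertex 2.777 -2.382 -1.007
vertex 2.507 -2.247 -1.504
vertex 1.663 -2.013 -0.643
endloop
endfacet
facet normal 0.538 -0.693 -0.481
outer loop
vertex 2.507 -2.247 -1.504
vertex 2.217 -2.727 -1.137
vertex 2.02 -2.472 -1.725
endloop
endfacet
facet normal -0.205 0.875 -0.439
outer loop
vertex 2.507 -2.247 -1.504
vertex 2.02 -2.472 -1.725
vertex 1.663 -2.013 -0.643
endloop
endfacet
facet normal 0.539 -0.691 -0.481
outer loop
vertex 2.02 -2.472 -1.725
vertex 2.217 -2.727 -1.137
vertex 1.681 -2.89 -1.504
endloop
endfacet
facet normal -0.797 0.415 -0.439
outer loop
vertex 2.02 -2.472 -1.725
vertex 1.681 -2.89 -1.504
vertex 1.663 -2.013 -0.643
endloop
endfacet
facet normal 0.539 -0.692 -0.480
outer loop
vertex 1.681 -2.89 -1.504
vertex 2.217 -2.727 -1.137
vertex 1.746 -3.184 -1.007
endloop
endfacet
facet normal -0.993 -0.094 0.075
outer loop
vertex 1.681 -2.89 -1.504
vertex 1.746 -3.184 -1.007
vertex 1.663 -2.013 -0.643
endloop
endfacet
facet normal 0.539 -0.692 -0.480
outer loop
vertex 1.746 -3.184 -1.007
vertex 2.217 -2.727 -1.137
vertex 2.166 -3.134 -0.608
endloop
endfacet
facet normal -0.647 -0.268 0.714
outer loop
vertex 1.746 -3.184 -1.007
vertex 2.166 -3.134 -0.608
vertex 1.663 -2.013 -0.643
endloop
endfacet
facet normal 0.538 -0.692 -0.481
outer loop
vertex 2.166 -3.134 -0.608
vertex 2.217 -2.727 -1.137
vertex 2.625 -2.777 -0.608
endloop
endfacet
facet normal -0.018 0.023 1.000
outer loop
vertex 2.166 -3.134 -0.608
vertex 2.625 -2.777 -0.608
vertex 1.663 -2.013 -0.643
endloop
endfacet

endsolid


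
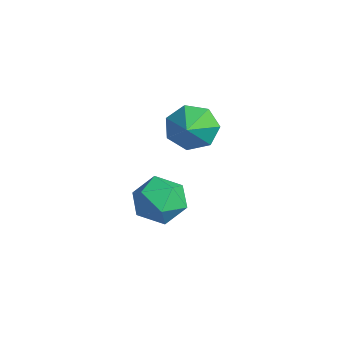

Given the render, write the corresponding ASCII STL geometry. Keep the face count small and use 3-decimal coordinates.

solid 
facet normal -0.591 0.781 -0.205
outer loop
vertex 1.082 -0.358 -1.17
vertex 0.304 -0.802 -0.618
vertex 0.987 -0.16 -0.141
endloop
endfacet
facet normal 0.094 0.979 -0.180
outer loop
vertex 1.082 -0.358 -1.17
vertex 0.987 -0.16 -0.141
vertex 1.937 -0.328 -0.559
endloop
endfacet
facet normal 0.453 0.595 -0.664
outer loop
vertex 1.082 -0.358 -1.17
vertex 1.937 -0.328 -0.559
vertex 1.842 -1.074 -1.293
endloop
endfacet
facet normal -0.010 0.159 -0.987
outer loop
vertex 1.082 -0.358 -1.17
vertex 1.842 -1.074 -1.293
vertex 0.832 -1.367 -1.33
endloop
endfacet
facet normal -0.656 0.274 -0.704
outer loop
vertex 1.082 -0.358 -1.17
vertex 0.832 -1.367 -1.33
vertex 0.304 -0.802 -0.618
endloop
endfacet
facet normal 0.349 0.813 0.466
outer loop
vertex 1.937 -0.328 -0.559
vertex 0.987 -0.16 -0.141
vertex 1.688 -0.753 0.37
endloop
endfacet
facet normal -0.760 0.492 0.425
outer loop
vertex 0.987 -0.16 -0.141
vertex 0.304 -0.802 -0.618
vertex 0.678 -1.046 0.333
endloop
endfacet
facet normal -0.865 -0.327 -0.381
outer loop
vertex 0.304 -0.802 -0.618
vertex 0.832 -1.367 -1.33
vertex 0.583 -1.792 -0.401
endloop
endfacet
facet normal 0.179 -0.512 -0.840
outer loop
vertex 0.832 -1.367 -1.33
vertex 1.842 -1.074 -1.293
vertex 1.533 -1.96 -0.819
endloop
endfacet
facet normal 0.929 0.193 -0.316
outer loop
vertex 1.842 -1.074 -1.293
vertex 1.937 -0.328 -0.559
vertex 2.216 -1.318 -0.342
endloop
endfacet
facet normal 0.010 -0.159 0.987
outer loop
vertex 1.438 -1.762 0.21
vertex 1.688 -0.753 0.37
vertex 0.678 -1.046 0.333
endloop
endfacet
facet normal -0.453 -0.595 0.664
outer loop
vertex 1.438 -1.762 0.21
vertex 0.678 -1.046 0.333
vertex 0.583 -1.792 -0.401
endloop
endfacet
facet normal -0.094 -0.979 0.180
outer loop
vertex 1.438 -1.762 0.21
vertex 0.583 -1.792 -0.401
vertex 1.533 -1.96 -0.819
endloop
endfacet
facet normal 0.591 -0.781 0.205
outer loop
vertex 1.438 -1.762 0.21
vertex 1.533 -1.96 -0.819
vertex 2.216 -1.318 -0.342
endloop
endfacet
facet normal 0.656 -0.274 0.704
outer loop
vertex 1.438 -1.762 0.21
vertex 2.216 -1.318 -0.342
vertex 1.688 -0.753 0.37
endloop
endfacet
facet normal -0.179 0.512 0.840
outer loop
vertex 0.678 -1.046 0.333
vertex 1.688 -0.753 0.37
vertex 0.987 -0.16 -0.141
endloop
endfacet
facet normal -0.929 -0.193 0.316
outer loop
vertex 0.583 -1.792 -0.401
vertex 0.678 -1.046 0.333
vertex 0.304 -0.802 -0.618
endloop
endfacet
facet normal -0.349 -0.813 -0.466
outer loop
vertex 1.533 -1.96 -0.819
vertex 0.583 -1.792 -0.401
vertex 0.832 -1.367 -1.33
endloop
endfacet
facet normal 0.760 -0.492 -0.425
outer loop
vertex 2.216 -1.318 -0.342
vertex 1.533 -1.96 -0.819
vertex 1.842 -1.074 -1.293
endloop
endfacet
facet normal 0.865 0.327 0.381
outer loop
vertex 1.688 -0.753 0.37
vertex 2.216 -1.318 -0.342
vertex 1.937 -0.328 -0.559
endloop
endfacet
facet normal -0.777 0.387 -0.497
outer loop
vertex 2.535 0.248 2.799
vertex 1.956 -0.184 3.368
vertex 2.321 0.656 3.451
endloop
endfacet
facet normal 0.865 0.500 -0.029
outer loop
vertex 2.535 0.248 2.799
vertex 2.321 0.656 3.451
vertex 3.184 -0.796 4.152
endloop
endfacet
facet normal -0.777 0.387 -0.497
outer loop
vertex 2.321 0.656 3.451
vertex 1.956 -0.184 3.368
vertex 1.832 0.431 4.041
endloop
endfacet
facet normal 0.490 0.598 0.634
outer loop
vertex 2.321 0.656 3.451
vertex 1.832 0.431 4.041
vertex 3.184 -0.796 4.152
endloop
endfacet
facet normal -0.778 0.386 -0.496
outer loop
vertex 1.832 0.431 4.041
vertex 1.956 -0.184 3.368
vertex 1.437 -0.258 4.124
endloop
endfacet
facet normal 0.018 0.110 0.994
outer loop
vertex 1.832 0.431 4.041
vertex 1.437 -0.258 4.124
vertex 3.184 -0.796 4.152
endloop
endfacet
facet normal -0.777 0.387 -0.496
outer loop
vertex 1.437 -0.258 4.124
vertex 1.956 -0.184 3.368
vertex 1.432 -0.891 3.638
endloop
endfacet
facet normal -0.196 -0.596 0.779
outer loop
vertex 1.437 -0.258 4.124
vertex 1.432 -0.891 3.638
vertex 3.184 -0.796 4.152
endloop
endfacet
facet normal -0.777 0.387 -0.496
outer loop
vertex 1.432 -0.891 3.638
vertex 1.956 -0.184 3.368
vertex 1.822 -0.992 2.948
endloop
endfacet
facet normal 0.010 -0.989 0.150
outer loop
vertex 1.432 -0.891 3.638
vertex 1.822 -0.992 2.948
vertex 3.184 -0.796 4.152
endloop
endfacet
facet normal -0.777 0.387 -0.497
outer loop
vertex 1.822 -0.992 2.948
vertex 1.956 -0.184 3.368
vertex 2.313 -0.485 2.575
endloop
endfacet
facet normal 0.480 -0.772 -0.417
outer loop
vertex 1.822 -0.992 2.948
vertex 2.313 -0.485 2.575
vertex 3.184 -0.796 4.152
endloop
endfacet
facet normal -0.777 0.387 -0.497
outer loop
vertex 2.313 -0.485 2.575
vertex 1.956 -0.184 3.368
vertex 2.535 0.248 2.799
endloop
endfacet
facet normal 0.861 -0.109 -0.497
outer loop
vertex 2.313 -0.485 2.575
vertex 2.535 0.248 2.799
vertex 3.184 -0.796 4.152
endloop
endfacet

endsolid


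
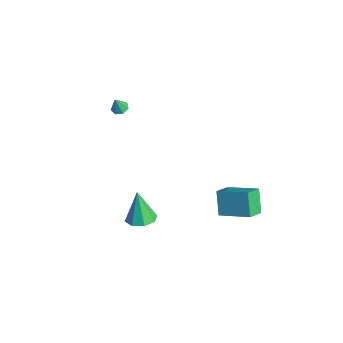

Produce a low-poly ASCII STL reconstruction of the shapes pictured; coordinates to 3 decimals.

solid 
facet normal -0.744 -0.559 -0.366
outer loop
vertex 2.965 0.411 -0.409
vertex 2.493 1.423 -0.994
vertex 3.872 0.07 -1.732
endloop
endfacet
facet normal 0.374 -0.803 0.464
outer loop
vertex 5.427 1.237 -0.966
vertex 2.965 0.411 -0.409
vertex 3.872 0.07 -1.732
endloop
endfacet
facet normal -0.744 -0.559 -0.366
outer loop
vertex 3.872 0.07 -1.732
vertex 2.493 1.423 -0.994
vertex 3.4 1.081 -2.316
endloop
endfacet
facet normal 0.553 -0.208 -0.807
outer loop
vertex 3.4 1.081 -2.316
vertex 5.427 1.237 -0.966
vertex 3.872 0.07 -1.732
endloop
endfacet
facet normal -0.553 0.208 0.806
outer loop
vertex 2.965 0.411 -0.409
vertex 4.048 2.59 -0.228
vertex 2.493 1.423 -0.994
endloop
endfacet
facet normal 0.374 -0.803 0.464
outer loop
vertex 4.52 1.579 0.356
vertex 2.965 0.411 -0.409
vertex 5.427 1.237 -0.966
endloop
endfacet
facet normal -0.553 0.208 0.807
outer loop
vertex 4.52 1.579 0.356
vertex 4.048 2.59 -0.228
vertex 2.965 0.411 -0.409
endloop
endfacet
facet normal -0.374 0.803 -0.464
outer loop
vertex 2.493 1.423 -0.994
vertex 4.048 2.59 -0.228
vertex 3.4 1.081 -2.316
endloop
endfacet
facet normal 0.553 -0.208 -0.807
outer loop
vertex 4.955 2.249 -1.551
vertex 5.427 1.237 -0.966
vertex 3.4 1.081 -2.316
endloop
endfacet
facet normal -0.375 0.803 -0.464
outer loop
vertex 3.4 1.081 -2.316
vertex 4.048 2.59 -0.228
vertex 4.955 2.249 -1.551
endloop
endfacet
facet normal 0.744 0.559 0.366
outer loop
vertex 4.955 2.249 -1.551
vertex 4.52 1.579 0.356
vertex 5.427 1.237 -0.966
endloop
endfacet
facet normal 0.744 0.559 0.366
outer loop
vertex 4.048 2.59 -0.228
vertex 4.52 1.579 0.356
vertex 4.955 2.249 -1.551
endloop
endfacet
facet normal -0.071 0.325 -0.943
outer loop
vertex -3.472 -2.815 2.768
vertex -3.757 -2.378 2.94
vertex -3.213 -2.43 2.881
endloop
endfacet
facet normal 0.788 -0.586 0.188
outer loop
vertex -3.472 -2.815 2.768
vertex -3.213 -2.43 2.881
vertex -3.683 -2.722 3.94
endloop
endfacet
facet normal -0.071 0.326 -0.943
outer loop
vertex -3.213 -2.43 2.881
vertex -3.757 -2.378 2.94
vertex -3.364 -2.006 3.039
endloop
endfacet
facet normal 0.887 0.153 0.436
outer loop
vertex -3.213 -2.43 2.881
vertex -3.364 -2.006 3.039
vertex -3.683 -2.722 3.94
endloop
endfacet
facet normal -0.070 0.325 -0.943
outer loop
vertex -3.364 -2.006 3.039
vertex -3.757 -2.378 2.94
vertex -3.812 -1.862 3.122
endloop
endfacet
facet normal 0.338 0.675 0.656
outer loop
vertex -3.364 -2.006 3.039
vertex -3.812 -1.862 3.122
vertex -3.683 -2.722 3.94
endloop
endfacet
facet normal -0.070 0.325 -0.943
outer loop
vertex -3.812 -1.862 3.122
vertex -3.757 -2.378 2.94
vertex -4.218 -2.106 3.068
endloop
endfacet
facet normal -0.441 0.583 0.682
outer loop
vertex -3.812 -1.862 3.122
vertex -4.218 -2.106 3.068
vertex -3.683 -2.722 3.94
endloop
endfacet
facet normal -0.070 0.325 -0.943
outer loop
vertex -4.218 -2.106 3.068
vertex -3.757 -2.378 2.94
vertex -4.278 -2.555 2.918
endloop
endfacet
facet normal -0.867 -0.050 0.496
outer loop
vertex -4.218 -2.106 3.068
vertex -4.278 -2.555 2.918
vertex -3.683 -2.722 3.94
endloop
endfacet
facet normal -0.071 0.325 -0.943
outer loop
vertex -4.278 -2.555 2.918
vertex -3.757 -2.378 2.94
vertex -3.945 -2.871 2.784
endloop
endfacet
facet normal -0.617 -0.751 0.237
outer loop
vertex -4.278 -2.555 2.918
vertex -3.945 -2.871 2.784
vertex -3.683 -2.722 3.94
endloop
endfacet
facet normal -0.070 0.325 -0.943
outer loop
vertex -3.945 -2.871 2.784
vertex -3.757 -2.378 2.94
vertex -3.472 -2.815 2.768
endloop
endfacet
facet normal 0.120 -0.988 0.100
outer loop
vertex -3.945 -2.871 2.784
vertex -3.472 -2.815 2.768
vertex -3.683 -2.722 3.94
endloop
endfacet
facet normal 0.290 -0.041 -0.956
outer loop
vertex 1.94 -3.061 -2.649
vertex 1.145 -3.552 -2.869
vertex 1.382 -2.622 -2.837
endloop
endfacet
facet normal 0.424 0.754 0.502
outer loop
vertex 1.94 -3.061 -2.649
vertex 1.382 -2.622 -2.837
vertex 0.535 -3.468 -0.851
endloop
endfacet
facet normal 0.288 -0.041 -0.957
outer loop
vertex 1.382 -2.622 -2.837
vertex 1.145 -3.552 -2.869
vertex 0.684 -2.728 -3.043
endloop
endfacet
facet normal -0.229 0.927 0.297
outer loop
vertex 1.382 -2.622 -2.837
vertex 0.684 -2.728 -3.043
vertex 0.535 -3.468 -0.851
endloop
endfacet
facet normal 0.289 -0.040 -0.957
outer loop
vertex 0.684 -2.728 -3.043
vertex 1.145 -3.552 -2.869
vertex 0.257 -3.317 -3.147
endloop
endfacet
facet normal -0.813 0.566 0.136
outer loop
vertex 0.684 -2.728 -3.043
vertex 0.257 -3.317 -3.147
vertex 0.535 -3.468 -0.851
endloop
endfacet
facet normal 0.289 -0.039 -0.957
outer loop
vertex 0.257 -3.317 -3.147
vertex 1.145 -3.552 -2.869
vertex 0.35 -4.043 -3.089
endloop
endfacet
facet normal -0.987 -0.117 0.112
outer loop
vertex 0.257 -3.317 -3.147
vertex 0.35 -4.043 -3.089
vertex 0.535 -3.468 -0.851
endloop
endfacet
facet normal 0.289 -0.040 -0.956
outer loop
vertex 0.35 -4.043 -3.089
vertex 1.145 -3.552 -2.869
vertex 0.908 -4.482 -2.902
endloop
endfacet
facet normal -0.649 -0.723 0.239
outer loop
vertex 0.35 -4.043 -3.089
vertex 0.908 -4.482 -2.902
vertex 0.535 -3.468 -0.851
endloop
endfacet
facet normal 0.290 -0.040 -0.956
outer loop
vertex 0.908 -4.482 -2.902
vertex 1.145 -3.552 -2.869
vertex 1.606 -4.376 -2.695
endloop
endfacet
facet normal 0.004 -0.896 0.444
outer loop
vertex 0.908 -4.482 -2.902
vertex 1.606 -4.376 -2.695
vertex 0.535 -3.468 -0.851
endloop
endfacet
facet normal 0.289 -0.040 -0.957
outer loop
vertex 1.606 -4.376 -2.695
vertex 1.145 -3.552 -2.869
vertex 2.033 -3.788 -2.591
endloop
endfacet
facet normal 0.589 -0.535 0.606
outer loop
vertex 1.606 -4.376 -2.695
vertex 2.033 -3.788 -2.591
vertex 0.535 -3.468 -0.851
endloop
endfacet
facet normal 0.289 -0.039 -0.957
outer loop
vertex 2.033 -3.788 -2.591
vertex 1.145 -3.552 -2.869
vertex 1.94 -3.061 -2.649
endloop
endfacet
facet normal 0.763 0.148 0.630
outer loop
vertex 2.033 -3.788 -2.591
vertex 1.94 -3.061 -2.649
vertex 0.535 -3.468 -0.851
endloop
endfacet

endsolid


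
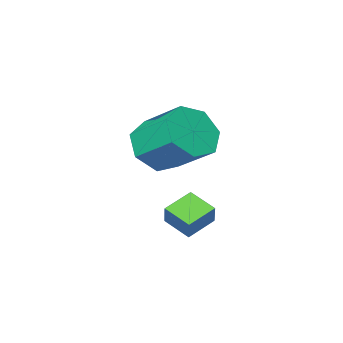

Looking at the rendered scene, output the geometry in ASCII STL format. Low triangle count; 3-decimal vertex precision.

solid 
facet normal 0.178 -0.803 -0.569
outer loop
vertex 3.293 1.327 -2.331
vertex 2.89 0.746 -1.638
vertex 2.448 1.191 -2.404
endloop
endfacet
facet normal -0.022 0.575 -0.818
outer loop
vertex 3.293 1.327 -2.331
vertex 2.448 1.191 -2.404
vertex 2.993 2.675 -1.374
endloop
endfacet
facet normal -0.022 0.575 -0.818
outer loop
vertex 2.993 2.675 -1.374
vertex 2.448 1.191 -2.404
vertex 2.148 2.539 -1.447
endloop
endfacet
facet normal -0.178 0.802 0.570
outer loop
vertex 2.993 2.675 -1.374
vertex 2.148 2.539 -1.447
vertex 2.59 2.094 -0.682
endloop
endfacet
facet normal 0.179 -0.802 -0.569
outer loop
vertex 2.448 1.191 -2.404
vertex 2.89 0.746 -1.638
vertex 1.936 0.72 -1.901
endloop
endfacet
facet normal -0.783 0.235 -0.576
outer loop
vertex 2.448 1.191 -2.404
vertex 1.936 0.72 -1.901
vertex 2.148 2.539 -1.447
endloop
endfacet
facet normal -0.783 0.235 -0.576
outer loop
vertex 2.148 2.539 -1.447
vertex 1.936 0.72 -1.901
vertex 1.636 2.068 -0.944
endloop
endfacet
facet normal -0.178 0.802 0.570
outer loop
vertex 2.148 2.539 -1.447
vertex 1.636 2.068 -0.944
vertex 2.59 2.094 -0.682
endloop
endfacet
facet normal 0.179 -0.802 -0.570
outer loop
vertex 1.936 0.72 -1.901
vertex 2.89 0.746 -1.638
vertex 2.142 0.268 -1.2
endloop
endfacet
facet normal -0.954 -0.282 0.098
outer loop
vertex 1.936 0.72 -1.901
vertex 2.142 0.268 -1.2
vertex 1.636 2.068 -0.944
endloop
endfacet
facet normal -0.954 -0.282 0.098
outer loop
vertex 1.636 2.068 -0.944
vertex 2.142 0.268 -1.2
vertex 1.842 1.616 -0.243
endloop
endfacet
facet normal -0.178 0.802 0.570
outer loop
vertex 1.636 2.068 -0.944
vertex 1.842 1.616 -0.243
vertex 2.59 2.094 -0.682
endloop
endfacet
facet normal 0.179 -0.802 -0.570
outer loop
vertex 2.142 0.268 -1.2
vertex 2.89 0.746 -1.638
vertex 2.912 0.176 -0.829
endloop
endfacet
facet normal -0.407 -0.587 0.700
outer loop
vertex 2.142 0.268 -1.2
vertex 2.912 0.176 -0.829
vertex 1.842 1.616 -0.243
endloop
endfacet
facet normal -0.407 -0.587 0.700
outer loop
vertex 1.842 1.616 -0.243
vertex 2.912 0.176 -0.829
vertex 2.612 1.524 0.128
endloop
endfacet
facet normal -0.179 0.802 0.569
outer loop
vertex 1.842 1.616 -0.243
vertex 2.612 1.524 0.128
vertex 2.59 2.094 -0.682
endloop
endfacet
facet normal 0.179 -0.802 -0.570
outer loop
vertex 2.912 0.176 -0.829
vertex 2.89 0.746 -1.638
vertex 3.665 0.514 -1.068
endloop
endfacet
facet normal 0.447 -0.449 0.773
outer loop
vertex 2.912 0.176 -0.829
vertex 3.665 0.514 -1.068
vertex 2.612 1.524 0.128
endloop
endfacet
facet normal 0.447 -0.450 0.773
outer loop
vertex 2.612 1.524 0.128
vertex 3.665 0.514 -1.068
vertex 3.365 1.861 -0.111
endloop
endfacet
facet normal -0.178 0.802 0.570
outer loop
vertex 2.612 1.524 0.128
vertex 3.365 1.861 -0.111
vertex 2.59 2.094 -0.682
endloop
endfacet
facet normal 0.178 -0.803 -0.569
outer loop
vertex 3.665 0.514 -1.068
vertex 2.89 0.746 -1.638
vertex 3.834 1.026 -1.737
endloop
endfacet
facet normal 0.964 0.027 0.264
outer loop
vertex 3.665 0.514 -1.068
vertex 3.834 1.026 -1.737
vertex 3.365 1.861 -0.111
endloop
endfacet
facet normal 0.964 0.026 0.265
outer loop
vertex 3.365 1.861 -0.111
vertex 3.834 1.026 -1.737
vertex 3.535 2.374 -0.78
endloop
endfacet
facet normal -0.179 0.802 0.570
outer loop
vertex 3.365 1.861 -0.111
vertex 3.535 2.374 -0.78
vertex 2.59 2.094 -0.682
endloop
endfacet
facet normal 0.178 -0.803 -0.569
outer loop
vertex 3.834 1.026 -1.737
vertex 2.89 0.746 -1.638
vertex 3.293 1.327 -2.331
endloop
endfacet
facet normal 0.755 0.482 -0.444
outer loop
vertex 3.834 1.026 -1.737
vertex 3.293 1.327 -2.331
vertex 3.535 2.374 -0.78
endloop
endfacet
facet normal 0.755 0.483 -0.444
outer loop
vertex 3.535 2.374 -0.78
vertex 3.293 1.327 -2.331
vertex 2.993 2.675 -1.374
endloop
endfacet
facet normal -0.179 0.802 0.570
outer loop
vertex 3.535 2.374 -0.78
vertex 2.993 2.675 -1.374
vertex 2.59 2.094 -0.682
endloop
endfacet
facet normal -0.298 -0.426 -0.854
outer loop
vertex 2.231 1.472 -3.896
vertex 2.027 2.356 -4.266
vertex 3.191 1.539 -4.265
endloop
endfacet
facet normal 0.208 -0.902 0.378
outer loop
vertex 3.433 1.884 -3.574
vertex 2.231 1.472 -3.896
vertex 3.191 1.539 -4.265
endloop
endfacet
facet normal -0.298 -0.426 -0.854
outer loop
vertex 3.191 1.539 -4.265
vertex 2.027 2.356 -4.266
vertex 2.987 2.423 -4.635
endloop
endfacet
facet normal 0.931 0.065 -0.359
outer loop
vertex 2.987 2.423 -4.635
vertex 3.433 1.884 -3.574
vertex 3.191 1.539 -4.265
endloop
endfacet
facet normal -0.931 -0.065 0.359
outer loop
vertex 2.231 1.472 -3.896
vertex 2.269 2.701 -3.575
vertex 2.027 2.356 -4.266
endloop
endfacet
facet normal 0.208 -0.902 0.378
outer loop
vertex 2.473 1.817 -3.205
vertex 2.231 1.472 -3.896
vertex 3.433 1.884 -3.574
endloop
endfacet
facet normal -0.931 -0.065 0.359
outer loop
vertex 2.473 1.817 -3.205
vertex 2.269 2.701 -3.575
vertex 2.231 1.472 -3.896
endloop
endfacet
facet normal -0.208 0.902 -0.378
outer loop
vertex 2.027 2.356 -4.266
vertex 2.269 2.701 -3.575
vertex 2.987 2.423 -4.635
endloop
endfacet
facet normal 0.931 0.065 -0.359
outer loop
vertex 3.229 2.768 -3.944
vertex 3.433 1.884 -3.574
vertex 2.987 2.423 -4.635
endloop
endfacet
facet normal -0.208 0.902 -0.378
outer loop
vertex 2.987 2.423 -4.635
vertex 2.269 2.701 -3.575
vertex 3.229 2.768 -3.944
endloop
endfacet
facet normal 0.298 0.426 0.854
outer loop
vertex 3.229 2.768 -3.944
vertex 2.473 1.817 -3.205
vertex 3.433 1.884 -3.574
endloop
endfacet
facet normal 0.298 0.426 0.854
outer loop
vertex 2.269 2.701 -3.575
vertex 2.473 1.817 -3.205
vertex 3.229 2.768 -3.944
endloop
endfacet

endsolid


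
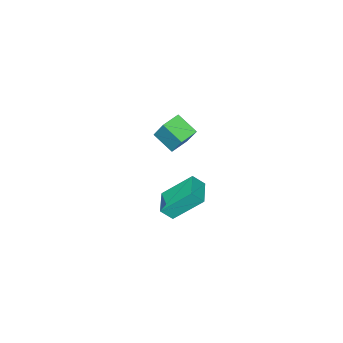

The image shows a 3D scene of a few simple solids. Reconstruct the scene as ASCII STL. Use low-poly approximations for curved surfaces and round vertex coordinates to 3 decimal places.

solid 
facet normal -0.984 -0.080 0.161
outer loop
vertex -2.168 -3.715 -3.463
vertex -2.008 -2.786 -2.024
vertex -2.384 -2.543 -4.197
endloop
endfacet
facet normal -0.093 -0.541 -0.836
outer loop
vertex -1.292 -2.454 -4.376
vertex -2.168 -3.715 -3.463
vertex -2.384 -2.543 -4.197
endloop
endfacet
facet normal -0.984 -0.079 0.161
outer loop
vertex -2.384 -2.543 -4.197
vertex -2.008 -2.786 -2.024
vertex -2.223 -1.613 -2.758
endloop
endfacet
facet normal -0.154 0.838 -0.524
outer loop
vertex -2.223 -1.613 -2.758
vertex -1.292 -2.454 -4.376
vertex -2.384 -2.543 -4.197
endloop
endfacet
facet normal 0.154 -0.838 0.524
outer loop
vertex -2.168 -3.715 -3.463
vertex -0.916 -2.697 -2.203
vertex -2.008 -2.786 -2.024
endloop
endfacet
facet normal -0.094 -0.540 -0.836
outer loop
vertex -1.077 -3.627 -3.642
vertex -2.168 -3.715 -3.463
vertex -1.292 -2.454 -4.376
endloop
endfacet
facet normal 0.154 -0.838 0.524
outer loop
vertex -1.077 -3.627 -3.642
vertex -0.916 -2.697 -2.203
vertex -2.168 -3.715 -3.463
endloop
endfacet
facet normal 0.093 0.540 0.836
outer loop
vertex -2.008 -2.786 -2.024
vertex -0.916 -2.697 -2.203
vertex -2.223 -1.613 -2.758
endloop
endfacet
facet normal -0.154 0.838 -0.524
outer loop
vertex -1.132 -1.525 -2.937
vertex -1.292 -2.454 -4.376
vertex -2.223 -1.613 -2.758
endloop
endfacet
facet normal 0.094 0.541 0.836
outer loop
vertex -2.223 -1.613 -2.758
vertex -0.916 -2.697 -2.203
vertex -1.132 -1.525 -2.937
endloop
endfacet
facet normal 0.984 0.080 -0.161
outer loop
vertex -1.132 -1.525 -2.937
vertex -1.077 -3.627 -3.642
vertex -1.292 -2.454 -4.376
endloop
endfacet
facet normal 0.984 0.080 -0.162
outer loop
vertex -0.916 -2.697 -2.203
vertex -1.077 -3.627 -3.642
vertex -1.132 -1.525 -2.937
endloop
endfacet
facet normal -0.475 0.525 0.706
outer loop
vertex 2.215 3.076 -0.682
vertex 3.163 4.073 -0.785
vertex 1.753 3.453 -1.273
endloop
endfacet
facet normal -0.686 -0.723 0.075
outer loop
vertex 2.737 2.367 -2.735
vertex 2.215 3.076 -0.682
vertex 1.753 3.453 -1.273
endloop
endfacet
facet normal -0.475 0.525 0.706
outer loop
vertex 1.753 3.453 -1.273
vertex 3.163 4.073 -0.785
vertex 2.701 4.451 -1.377
endloop
endfacet
facet normal -0.550 0.449 -0.704
outer loop
vertex 2.701 4.451 -1.377
vertex 2.737 2.367 -2.735
vertex 1.753 3.453 -1.273
endloop
endfacet
facet normal 0.550 -0.450 0.704
outer loop
vertex 2.215 3.076 -0.682
vertex 4.147 2.987 -2.247
vertex 3.163 4.073 -0.785
endloop
endfacet
facet normal -0.687 -0.723 0.075
outer loop
vertex 3.199 1.989 -2.143
vertex 2.215 3.076 -0.682
vertex 2.737 2.367 -2.735
endloop
endfacet
facet normal 0.550 -0.449 0.704
outer loop
vertex 3.199 1.989 -2.143
vertex 4.147 2.987 -2.247
vertex 2.215 3.076 -0.682
endloop
endfacet
facet normal 0.687 0.723 -0.075
outer loop
vertex 3.163 4.073 -0.785
vertex 4.147 2.987 -2.247
vertex 2.701 4.451 -1.377
endloop
endfacet
facet normal -0.549 0.450 -0.704
outer loop
vertex 3.685 3.364 -2.838
vertex 2.737 2.367 -2.735
vertex 2.701 4.451 -1.377
endloop
endfacet
facet normal 0.687 0.723 -0.076
outer loop
vertex 2.701 4.451 -1.377
vertex 4.147 2.987 -2.247
vertex 3.685 3.364 -2.838
endloop
endfacet
facet normal 0.475 -0.525 -0.706
outer loop
vertex 3.685 3.364 -2.838
vertex 3.199 1.989 -2.143
vertex 2.737 2.367 -2.735
endloop
endfacet
facet normal 0.475 -0.525 -0.706
outer loop
vertex 4.147 2.987 -2.247
vertex 3.199 1.989 -2.143
vertex 3.685 3.364 -2.838
endloop
endfacet

endsolid


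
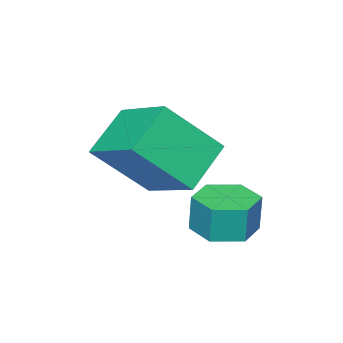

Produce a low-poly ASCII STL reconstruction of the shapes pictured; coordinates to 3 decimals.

solid 
facet normal -0.025 -0.079 -0.997
outer loop
vertex 1.348 -0.018 -1.497
vertex 0.496 -0.235 -1.458
vertex 0.731 0.609 -1.531
endloop
endfacet
facet normal 0.713 0.697 -0.073
outer loop
vertex 1.348 -0.018 -1.497
vertex 0.731 0.609 -1.531
vertex 1.376 0.073 -0.361
endloop
endfacet
facet normal 0.713 0.697 -0.074
outer loop
vertex 1.376 0.073 -0.361
vertex 0.731 0.609 -1.531
vertex 0.76 0.7 -0.395
endloop
endfacet
facet normal 0.025 0.079 0.997
outer loop
vertex 1.376 0.073 -0.361
vertex 0.76 0.7 -0.395
vertex 0.524 -0.145 -0.322
endloop
endfacet
facet normal -0.024 -0.079 -0.997
outer loop
vertex 0.731 0.609 -1.531
vertex 0.496 -0.235 -1.458
vertex -0.121 0.392 -1.493
endloop
endfacet
facet normal -0.249 0.966 -0.071
outer loop
vertex 0.731 0.609 -1.531
vertex -0.121 0.392 -1.493
vertex 0.76 0.7 -0.395
endloop
endfacet
facet normal -0.249 0.966 -0.071
outer loop
vertex 0.76 0.7 -0.395
vertex -0.121 0.392 -1.493
vertex -0.092 0.483 -0.357
endloop
endfacet
facet normal 0.024 0.079 0.997
outer loop
vertex 0.76 0.7 -0.395
vertex -0.092 0.483 -0.357
vertex 0.524 -0.145 -0.322
endloop
endfacet
facet normal -0.025 -0.080 -0.996
outer loop
vertex -0.121 0.392 -1.493
vertex 0.496 -0.235 -1.458
vertex -0.356 -0.453 -1.419
endloop
endfacet
facet normal -0.963 0.268 0.003
outer loop
vertex -0.121 0.392 -1.493
vertex -0.356 -0.453 -1.419
vertex -0.092 0.483 -0.357
endloop
endfacet
facet normal -0.963 0.269 0.002
outer loop
vertex -0.092 0.483 -0.357
vertex -0.356 -0.453 -1.419
vertex -0.328 -0.362 -0.283
endloop
endfacet
facet normal 0.025 0.080 0.996
outer loop
vertex -0.092 0.483 -0.357
vertex -0.328 -0.362 -0.283
vertex 0.524 -0.145 -0.322
endloop
endfacet
facet normal -0.025 -0.079 -0.997
outer loop
vertex -0.356 -0.453 -1.419
vertex 0.496 -0.235 -1.458
vertex 0.26 -1.08 -1.385
endloop
endfacet
facet normal -0.713 -0.697 0.073
outer loop
vertex -0.356 -0.453 -1.419
vertex 0.26 -1.08 -1.385
vertex -0.328 -0.362 -0.283
endloop
endfacet
facet normal -0.713 -0.697 0.074
outer loop
vertex -0.328 -0.362 -0.283
vertex 0.26 -1.08 -1.385
vertex 0.289 -0.989 -0.249
endloop
endfacet
facet normal 0.025 0.079 0.997
outer loop
vertex -0.328 -0.362 -0.283
vertex 0.289 -0.989 -0.249
vertex 0.524 -0.145 -0.322
endloop
endfacet
facet normal -0.024 -0.079 -0.997
outer loop
vertex 0.26 -1.08 -1.385
vertex 0.496 -0.235 -1.458
vertex 1.112 -0.863 -1.423
endloop
endfacet
facet normal 0.249 -0.966 0.071
outer loop
vertex 0.26 -1.08 -1.385
vertex 1.112 -0.863 -1.423
vertex 0.289 -0.989 -0.249
endloop
endfacet
facet normal 0.249 -0.966 0.071
outer loop
vertex 0.289 -0.989 -0.249
vertex 1.112 -0.863 -1.423
vertex 1.141 -0.772 -0.287
endloop
endfacet
facet normal 0.024 0.079 0.997
outer loop
vertex 0.289 -0.989 -0.249
vertex 1.141 -0.772 -0.287
vertex 0.524 -0.145 -0.322
endloop
endfacet
facet normal -0.025 -0.080 -0.996
outer loop
vertex 1.112 -0.863 -1.423
vertex 0.496 -0.235 -1.458
vertex 1.348 -0.018 -1.497
endloop
endfacet
facet normal 0.963 -0.269 -0.003
outer loop
vertex 1.112 -0.863 -1.423
vertex 1.348 -0.018 -1.497
vertex 1.141 -0.772 -0.287
endloop
endfacet
facet normal 0.963 -0.268 -0.002
outer loop
vertex 1.141 -0.772 -0.287
vertex 1.348 -0.018 -1.497
vertex 1.376 0.073 -0.361
endloop
endfacet
facet normal 0.025 0.080 0.996
outer loop
vertex 1.141 -0.772 -0.287
vertex 1.376 0.073 -0.361
vertex 0.524 -0.145 -0.322
endloop
endfacet
facet normal -0.807 -0.061 0.587
outer loop
vertex 0.718 -3.413 1.828
vertex 1.151 -1.613 2.611
vertex -0.459 -2.47 0.31
endloop
endfacet
facet normal -0.215 -0.896 -0.390
outer loop
vertex 0.889 -2.367 -0.671
vertex 0.718 -3.413 1.828
vertex -0.459 -2.47 0.31
endloop
endfacet
facet normal -0.807 -0.061 0.587
outer loop
vertex -0.459 -2.47 0.31
vertex 1.151 -1.613 2.611
vertex -0.026 -0.67 1.093
endloop
endfacet
facet normal -0.550 0.441 -0.709
outer loop
vertex -0.026 -0.67 1.093
vertex 0.889 -2.367 -0.671
vertex -0.459 -2.47 0.31
endloop
endfacet
facet normal 0.550 -0.441 0.709
outer loop
vertex 0.718 -3.413 1.828
vertex 2.499 -1.51 1.63
vertex 1.151 -1.613 2.611
endloop
endfacet
facet normal -0.215 -0.896 -0.390
outer loop
vertex 2.066 -3.31 0.847
vertex 0.718 -3.413 1.828
vertex 0.889 -2.367 -0.671
endloop
endfacet
facet normal 0.550 -0.441 0.709
outer loop
vertex 2.066 -3.31 0.847
vertex 2.499 -1.51 1.63
vertex 0.718 -3.413 1.828
endloop
endfacet
facet normal 0.215 0.896 0.390
outer loop
vertex 1.151 -1.613 2.611
vertex 2.499 -1.51 1.63
vertex -0.026 -0.67 1.093
endloop
endfacet
facet normal -0.550 0.441 -0.709
outer loop
vertex 1.322 -0.567 0.112
vertex 0.889 -2.367 -0.671
vertex -0.026 -0.67 1.093
endloop
endfacet
facet normal 0.215 0.896 0.390
outer loop
vertex -0.026 -0.67 1.093
vertex 2.499 -1.51 1.63
vertex 1.322 -0.567 0.112
endloop
endfacet
facet normal 0.807 0.061 -0.587
outer loop
vertex 1.322 -0.567 0.112
vertex 2.066 -3.31 0.847
vertex 0.889 -2.367 -0.671
endloop
endfacet
facet normal 0.807 0.061 -0.587
outer loop
vertex 2.499 -1.51 1.63
vertex 2.066 -3.31 0.847
vertex 1.322 -0.567 0.112
endloop
endfacet

endsolid
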